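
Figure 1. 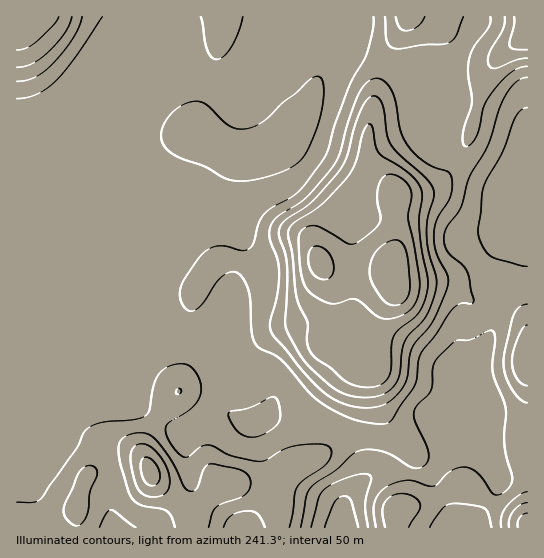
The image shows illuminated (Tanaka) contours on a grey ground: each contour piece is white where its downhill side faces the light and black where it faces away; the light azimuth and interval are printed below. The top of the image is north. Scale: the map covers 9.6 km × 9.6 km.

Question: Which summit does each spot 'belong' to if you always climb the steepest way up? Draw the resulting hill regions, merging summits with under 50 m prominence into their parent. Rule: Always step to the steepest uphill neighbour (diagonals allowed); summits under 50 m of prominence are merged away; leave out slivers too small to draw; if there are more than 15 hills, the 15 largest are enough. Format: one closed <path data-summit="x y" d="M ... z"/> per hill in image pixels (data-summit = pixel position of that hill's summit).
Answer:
<path data-summit="391 267" d="M355 16l-198 1 0 20 6 21-2 12-10 10-24 17-35 36-3 5-4 28 3 41-1 11-29 6-42 1 1 139 12-1 44-18 23-28 17-33-1 13 3 5 27 27 29 12 50 6 0-34 20-56-1-24-3-7-8-7 21-16 35-15 28-24 28 23 10 12-3 16 4 20 0 98-3 3-4 0-24-8-20-1-15 4-12 8-6 7-4 11 11 34-3 12-7 14 12-1 29 4 19 4 18 8 8 6 8 13 5 19-2 13 19-11 21 0 27 4 8-7 11-18 3-18 21-18 9-16 3-50 11-24 6-23 15-20 5-12 3-16-1-29 5-2 0-53-2-1-11 12-5 8-28-12-36-22-13-14-1-34-19-34-39-13-21-11z"/><path data-summit="150 473" d="M111 287l-15 30-23 28-40 16-17 4 0 162 326 1 2-23 20-28-5-26-8-13-18-11-27-7-35-4-14 8-8 0-11-5-7-6-3-6-8-42 1-18-2-2-48-4-29-12-25-23-5-9z"/><path data-summit="319 262" d="M313 164l-28 24-35 15-21 16 8 7 3 7 1 24-21 62 0 46 8 42 6 9 15 8 8 0 8-7 8-18 0-14-8-19-1-9 4-11 6-7 12-8 15-4 20 1 24 8 4 0 3-3 0-98-4-20 3-16-10-12z"/><path data-summit="17 17" d="M157 16l-141 1 1 207 41 0 29-6 1-11-3-41 4-28 3-5 35-36 24-17 10-10 2-12-6-21z"/><path data-summit="527 33" d="M527 16l-48 0 0 6-6 9-23 33-15 8-22 1 19 34 0 30 4 8 23 19 36 20 15 5 5-8 13-12z"/><path data-summit="397 510" d="M463 428l-9 1-3 4-3 18-7 12-10 12-12 1-17-4-21 0-16 8-14 14-7 11-1 22 124 1 24-27 8-20-22-43-7-7z"/><path data-summit="527 359" d="M527 224l-4 1 1 29-4 20-19 28-6 23-11 24-3 50-9 16-15 12 13 4 7 7 18 33 6 6 27 0z"/><path data-summit="409 17" d="M478 16l-121 0-4 33 14 8 38 14 20 2 10-1 15-8 9-10 18-29z"/><path data-summit="527 525" d="M498 475l-1 12-6 14-22 27 59-1 0-49-27-1z"/>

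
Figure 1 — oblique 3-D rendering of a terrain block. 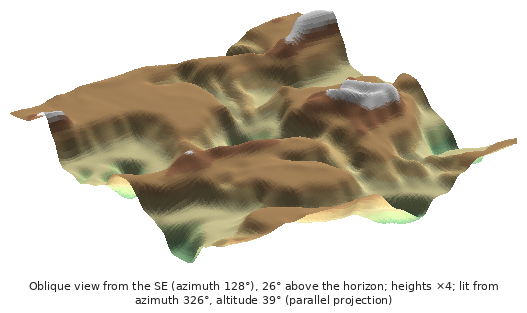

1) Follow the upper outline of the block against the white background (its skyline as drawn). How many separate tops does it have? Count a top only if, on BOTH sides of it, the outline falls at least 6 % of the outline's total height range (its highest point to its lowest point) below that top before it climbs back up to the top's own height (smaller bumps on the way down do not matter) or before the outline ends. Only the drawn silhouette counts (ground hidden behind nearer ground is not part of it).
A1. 2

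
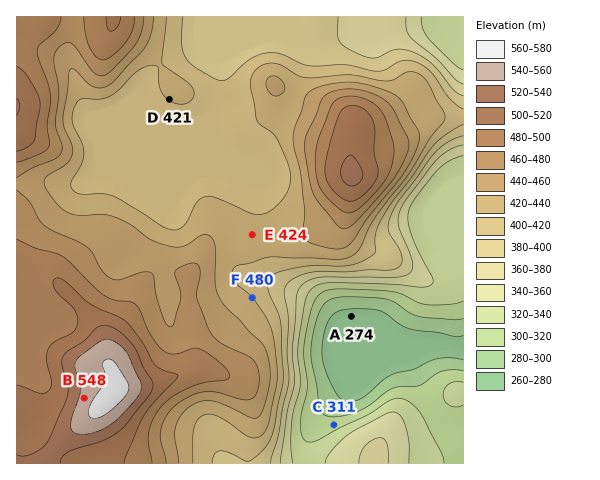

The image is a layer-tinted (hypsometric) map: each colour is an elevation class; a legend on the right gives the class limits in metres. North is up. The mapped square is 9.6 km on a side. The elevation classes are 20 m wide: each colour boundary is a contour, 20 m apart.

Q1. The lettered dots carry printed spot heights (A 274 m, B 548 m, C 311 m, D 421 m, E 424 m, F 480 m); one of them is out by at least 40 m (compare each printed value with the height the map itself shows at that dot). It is F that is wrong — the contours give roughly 420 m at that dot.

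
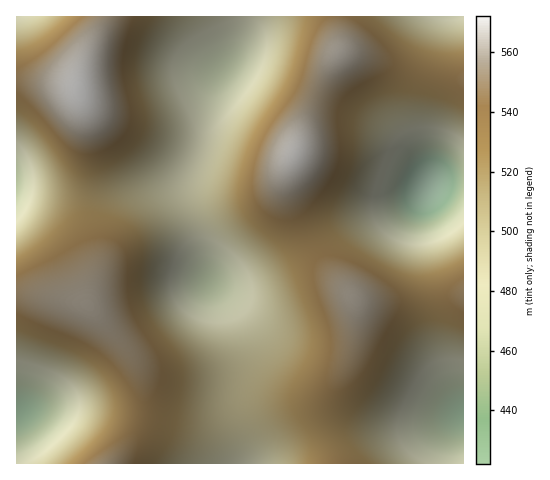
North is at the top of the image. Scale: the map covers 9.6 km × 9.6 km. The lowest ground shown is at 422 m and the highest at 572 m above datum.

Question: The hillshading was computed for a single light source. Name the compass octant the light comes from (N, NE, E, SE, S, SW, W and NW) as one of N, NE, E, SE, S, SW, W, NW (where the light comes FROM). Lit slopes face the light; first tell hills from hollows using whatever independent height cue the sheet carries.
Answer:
NW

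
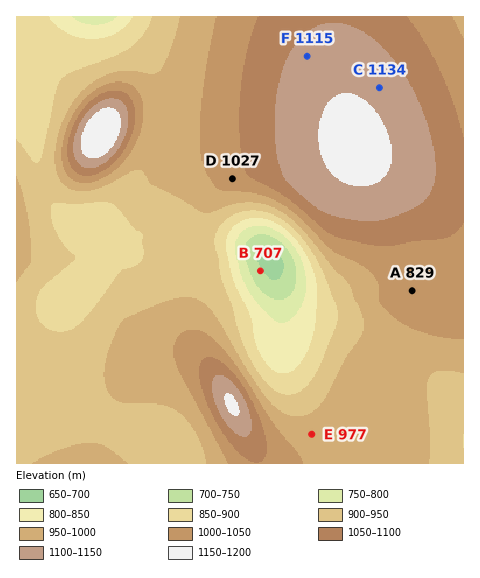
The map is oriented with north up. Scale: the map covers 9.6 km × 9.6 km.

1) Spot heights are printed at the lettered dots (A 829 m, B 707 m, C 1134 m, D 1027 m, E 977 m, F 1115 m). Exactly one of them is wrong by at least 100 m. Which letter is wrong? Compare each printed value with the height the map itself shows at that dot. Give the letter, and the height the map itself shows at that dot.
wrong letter A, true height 1029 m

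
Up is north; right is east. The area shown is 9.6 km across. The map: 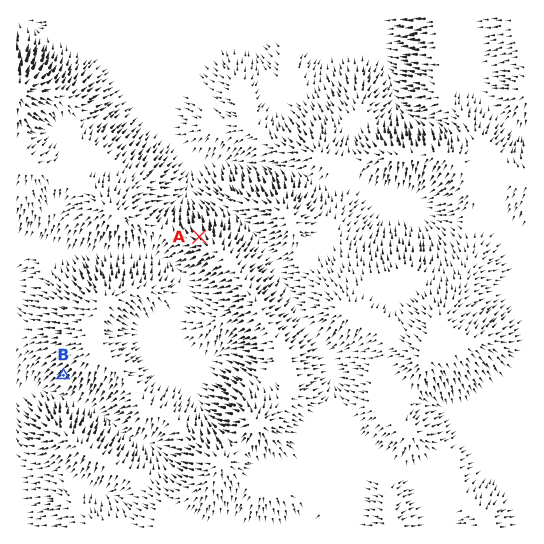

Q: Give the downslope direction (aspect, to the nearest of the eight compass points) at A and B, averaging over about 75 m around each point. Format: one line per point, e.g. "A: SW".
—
A: NW
B: SW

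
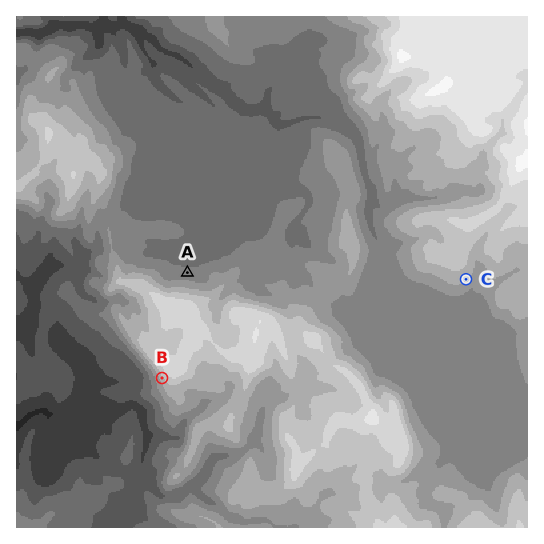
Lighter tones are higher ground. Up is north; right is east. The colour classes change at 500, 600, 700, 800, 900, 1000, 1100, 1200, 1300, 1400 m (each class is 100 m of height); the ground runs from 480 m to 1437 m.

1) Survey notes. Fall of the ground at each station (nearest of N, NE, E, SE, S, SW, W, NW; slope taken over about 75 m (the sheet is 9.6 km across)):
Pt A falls N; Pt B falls SW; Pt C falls SE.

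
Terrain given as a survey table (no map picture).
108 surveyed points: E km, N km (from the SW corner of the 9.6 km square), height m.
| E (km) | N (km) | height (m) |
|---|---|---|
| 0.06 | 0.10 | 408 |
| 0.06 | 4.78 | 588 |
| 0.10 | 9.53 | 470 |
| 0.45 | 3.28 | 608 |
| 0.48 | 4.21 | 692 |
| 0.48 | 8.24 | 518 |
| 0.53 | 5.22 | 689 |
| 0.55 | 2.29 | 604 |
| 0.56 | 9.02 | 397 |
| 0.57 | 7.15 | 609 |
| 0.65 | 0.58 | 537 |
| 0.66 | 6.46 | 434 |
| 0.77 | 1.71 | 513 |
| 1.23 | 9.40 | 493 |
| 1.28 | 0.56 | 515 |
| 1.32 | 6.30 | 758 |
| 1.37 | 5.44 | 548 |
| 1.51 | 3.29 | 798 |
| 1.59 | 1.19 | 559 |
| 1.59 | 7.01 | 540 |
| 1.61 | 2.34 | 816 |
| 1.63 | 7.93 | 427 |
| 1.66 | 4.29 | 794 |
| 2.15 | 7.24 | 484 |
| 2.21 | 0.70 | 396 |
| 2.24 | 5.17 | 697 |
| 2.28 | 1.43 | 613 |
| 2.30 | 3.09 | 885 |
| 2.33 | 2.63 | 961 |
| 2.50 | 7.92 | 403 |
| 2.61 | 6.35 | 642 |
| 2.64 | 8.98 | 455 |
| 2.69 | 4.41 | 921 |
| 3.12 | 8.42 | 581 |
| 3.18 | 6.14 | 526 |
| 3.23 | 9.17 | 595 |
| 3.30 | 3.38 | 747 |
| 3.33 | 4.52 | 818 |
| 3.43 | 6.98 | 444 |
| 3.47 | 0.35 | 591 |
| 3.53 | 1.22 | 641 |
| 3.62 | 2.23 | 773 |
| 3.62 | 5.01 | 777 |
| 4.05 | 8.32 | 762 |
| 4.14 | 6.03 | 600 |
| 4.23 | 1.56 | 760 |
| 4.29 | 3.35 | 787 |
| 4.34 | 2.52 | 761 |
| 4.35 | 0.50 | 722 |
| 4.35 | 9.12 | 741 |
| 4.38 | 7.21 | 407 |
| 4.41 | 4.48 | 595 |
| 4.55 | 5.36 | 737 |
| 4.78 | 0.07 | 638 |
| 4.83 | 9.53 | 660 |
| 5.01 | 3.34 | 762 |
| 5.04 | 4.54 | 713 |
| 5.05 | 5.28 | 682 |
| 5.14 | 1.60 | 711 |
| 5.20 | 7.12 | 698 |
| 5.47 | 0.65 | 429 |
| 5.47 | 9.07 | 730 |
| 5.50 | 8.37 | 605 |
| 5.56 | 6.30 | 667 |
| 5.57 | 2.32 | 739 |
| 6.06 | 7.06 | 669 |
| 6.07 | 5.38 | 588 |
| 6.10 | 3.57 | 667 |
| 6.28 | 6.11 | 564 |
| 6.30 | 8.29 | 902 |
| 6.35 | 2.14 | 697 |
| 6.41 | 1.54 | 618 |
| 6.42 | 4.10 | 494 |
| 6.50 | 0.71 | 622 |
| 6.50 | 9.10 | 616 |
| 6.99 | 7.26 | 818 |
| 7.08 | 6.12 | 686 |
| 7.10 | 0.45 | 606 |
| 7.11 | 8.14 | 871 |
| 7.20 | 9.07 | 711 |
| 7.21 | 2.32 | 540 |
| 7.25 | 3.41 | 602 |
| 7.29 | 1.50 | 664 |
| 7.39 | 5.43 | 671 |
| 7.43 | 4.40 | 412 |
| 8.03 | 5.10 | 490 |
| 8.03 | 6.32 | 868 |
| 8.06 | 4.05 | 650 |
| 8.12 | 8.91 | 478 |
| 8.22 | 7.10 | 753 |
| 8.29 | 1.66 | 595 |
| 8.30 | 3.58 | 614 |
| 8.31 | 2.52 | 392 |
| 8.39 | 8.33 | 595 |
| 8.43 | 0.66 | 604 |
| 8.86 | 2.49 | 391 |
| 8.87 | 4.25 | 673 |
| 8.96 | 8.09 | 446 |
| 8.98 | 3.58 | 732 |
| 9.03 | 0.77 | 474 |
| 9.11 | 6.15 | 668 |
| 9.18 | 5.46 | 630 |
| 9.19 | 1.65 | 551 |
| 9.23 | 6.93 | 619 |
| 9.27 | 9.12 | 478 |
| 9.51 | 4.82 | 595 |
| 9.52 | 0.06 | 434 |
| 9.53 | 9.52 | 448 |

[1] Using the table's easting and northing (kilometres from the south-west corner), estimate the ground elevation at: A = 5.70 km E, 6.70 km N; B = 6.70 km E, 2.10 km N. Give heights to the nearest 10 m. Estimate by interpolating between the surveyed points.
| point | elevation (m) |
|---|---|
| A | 710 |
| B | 600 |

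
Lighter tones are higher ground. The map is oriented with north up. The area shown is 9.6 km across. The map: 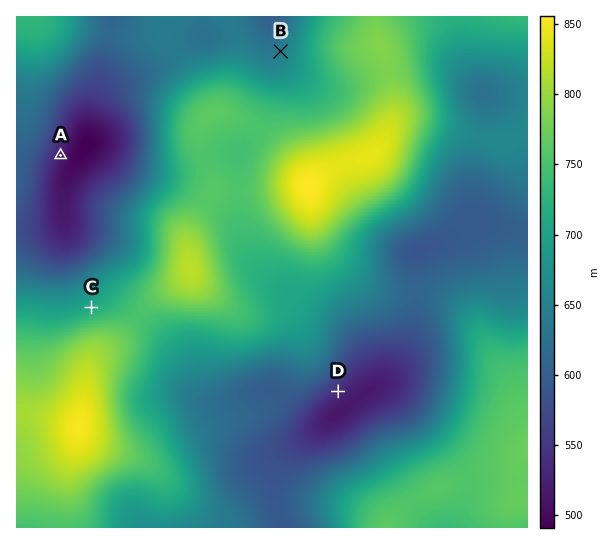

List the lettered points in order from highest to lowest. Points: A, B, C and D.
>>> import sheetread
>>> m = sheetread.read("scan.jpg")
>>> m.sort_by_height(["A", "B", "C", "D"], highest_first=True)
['C', 'B', 'D', 'A']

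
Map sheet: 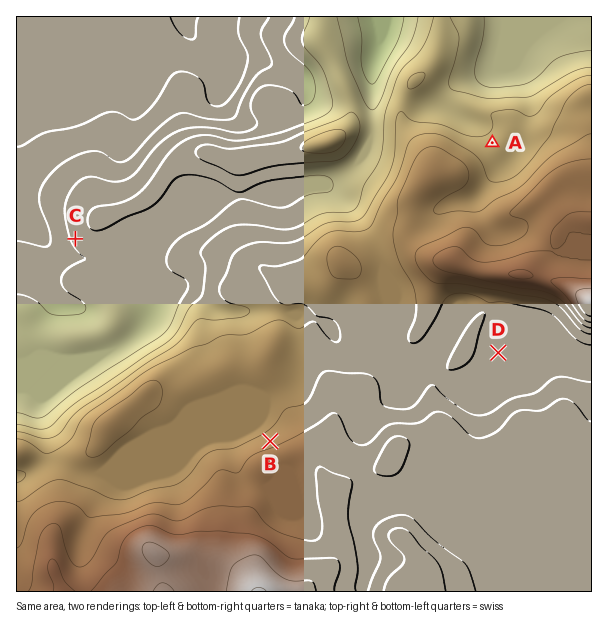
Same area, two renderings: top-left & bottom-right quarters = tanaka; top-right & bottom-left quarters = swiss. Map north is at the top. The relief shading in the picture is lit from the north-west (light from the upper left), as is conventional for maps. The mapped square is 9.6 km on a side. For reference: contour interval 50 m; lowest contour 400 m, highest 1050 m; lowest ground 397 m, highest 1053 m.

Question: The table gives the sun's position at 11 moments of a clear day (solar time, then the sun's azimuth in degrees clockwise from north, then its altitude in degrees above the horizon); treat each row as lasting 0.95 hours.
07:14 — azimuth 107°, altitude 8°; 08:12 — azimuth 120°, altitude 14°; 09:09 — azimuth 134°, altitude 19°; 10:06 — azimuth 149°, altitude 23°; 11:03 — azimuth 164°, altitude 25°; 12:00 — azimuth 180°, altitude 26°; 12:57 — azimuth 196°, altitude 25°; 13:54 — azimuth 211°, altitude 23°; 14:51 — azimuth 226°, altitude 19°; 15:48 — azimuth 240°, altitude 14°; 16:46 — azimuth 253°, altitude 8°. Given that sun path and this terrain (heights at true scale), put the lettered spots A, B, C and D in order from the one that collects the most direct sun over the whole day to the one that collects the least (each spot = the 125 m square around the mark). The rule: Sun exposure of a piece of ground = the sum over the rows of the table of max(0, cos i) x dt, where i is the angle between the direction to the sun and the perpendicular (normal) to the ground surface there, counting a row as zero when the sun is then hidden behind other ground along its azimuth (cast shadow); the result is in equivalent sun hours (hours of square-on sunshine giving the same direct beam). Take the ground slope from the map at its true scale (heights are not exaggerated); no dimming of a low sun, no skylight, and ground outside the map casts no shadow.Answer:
C > D > A > B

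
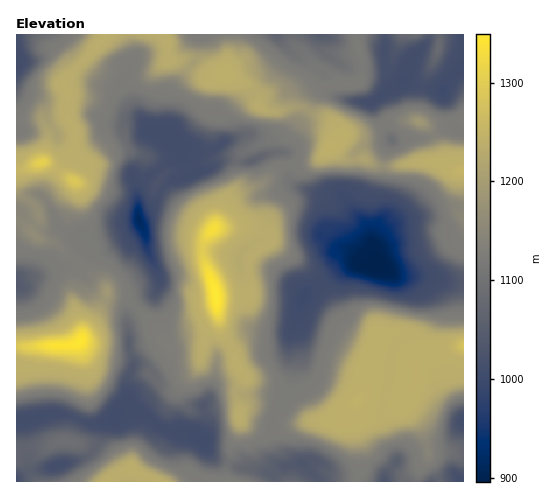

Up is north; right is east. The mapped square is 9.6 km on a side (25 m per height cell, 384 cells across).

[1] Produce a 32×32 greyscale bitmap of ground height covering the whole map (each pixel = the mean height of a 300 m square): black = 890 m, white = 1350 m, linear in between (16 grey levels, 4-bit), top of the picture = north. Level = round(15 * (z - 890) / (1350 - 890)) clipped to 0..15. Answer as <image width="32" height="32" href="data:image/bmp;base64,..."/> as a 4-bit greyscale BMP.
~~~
<image width="32" height="32" href="data:image/bmp;base64,Qk12AgAAAAAAAHYAAAAoAAAAIAAAACAAAAABAAQAAAAAAAACAAATCwAAEwsAABAAAAAAAAAAAAAAABEREQAiIiIAMzMzAERERABVVVUAZmZmAHd3dwCIiIgAmZmZAKqqqgC7u7sAzMzMAN3d3QDu7u4A////AFVWebu7qId3dlVVZ4dWd2RlVFeauHd1Z2ZVVWeIZnh2ZmZmeIZVRFd3d3eJqYeIdlVmZVVVRERZmIiau7upmXVERERERERVariIq7u7u7qFZVV3VERWZXq5iIq7u7u7l5iJqXRFd3eKuYiIq7u7u7q7u7uWVniZm7qHeIu7u7u7vMzMp1Z4q5u4dmeKu7u7u97u7bdniKu7qHVXibu7u7zM3e23aIiru5hkRoiru7u7iavMp3iIrNuoZEV4m7qpiHiKuph3eL3sunREZ4iHZmdXiZmYdVi9/Lp0RERUQ0RVVniImHVIvuu6dUQzIRE0RXeIiIdkWL7LuodkMQABNFaIiIh1Q2nNy7uoYyEAEkV4iYiIZDJqzty7uFMiERJGeJmIiGQiar3su7hTMyEjRniJiZhkI1i8y7qoZEMzM0aImJu6hjRWiruph2REREVnibq8y5ZERFaJmYd2VVZ3iKvNzLumREREV3eIiZmZmru8vMu7l2VERFZ2d4u7qYmru4q7uYdUREVVZ3iKu6l3iJiJq7h2VERXd3iImruoiJmIiauoh1VmeIiruqqoZXeHZ3iruYd3iImau6mYdlRFVUVoq7mIiIiru7qZiIh2RERER5u6iIm6q7u6iHd3dkRFREaJu6iJu6q7qYd3d3ZERVRWeJu6qrqIiYdnZmd2RVVk"/>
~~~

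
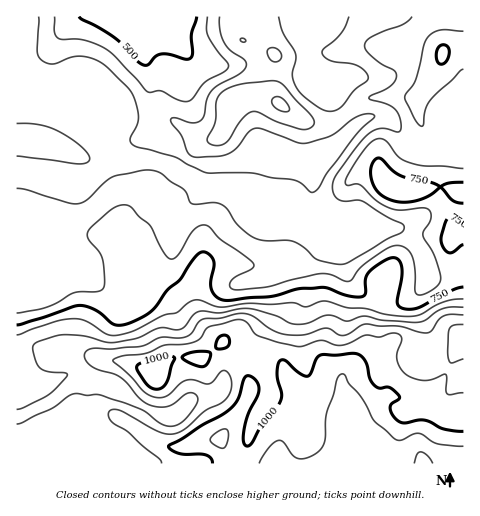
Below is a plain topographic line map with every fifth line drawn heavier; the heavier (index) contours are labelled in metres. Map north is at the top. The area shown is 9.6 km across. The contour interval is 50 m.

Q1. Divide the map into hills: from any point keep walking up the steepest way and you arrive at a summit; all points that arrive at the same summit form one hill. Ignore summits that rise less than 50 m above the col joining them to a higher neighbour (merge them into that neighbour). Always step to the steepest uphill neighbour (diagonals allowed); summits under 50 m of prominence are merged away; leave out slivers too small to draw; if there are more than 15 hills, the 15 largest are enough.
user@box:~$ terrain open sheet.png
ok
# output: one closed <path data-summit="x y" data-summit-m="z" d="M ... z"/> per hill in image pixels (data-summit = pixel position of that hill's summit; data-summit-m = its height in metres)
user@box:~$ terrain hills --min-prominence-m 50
<path data-summit="423 463" data-summit-m="1109" d="M148 16l-132 1 0 446 447 1 1-194-20 7-14-1-3-3 0-7-5-14-19-21-5-3-26 0-24-10-21 0-6-2-11-13 2-20-11-8-24-11-7-2-74 1-8-3-35-34-4-24 1-27-7-21 0-11 6-14z"/><path data-summit="280 104" data-summit-m="710" d="M301 16l-151 0-1 13-6 14 0 11 7 21-1 27 4 24 2 4 33 30 8 3 92-2 41-17 12-7 11-10 0-2-15-20-15-35-17-13-5-28z"/><path data-summit="442 54" data-summit-m="758" d="M463 16l-161 0-2 4 0 9 6 31 16 10 15 35 16 22 18-11 14 0 11 10 13 17 10 6 44 0z"/><path data-summit="392 187" data-summit-m="798" d="M385 116l-17 2-14 8-20 16-46 19-57 0 39 1 31 13 11 8-2 20 11 13 6 2 21 0 24 10 26 0 5 3 19 21 5 14 0 7 3 3 14 1 9-2 11-6 0-119-45-1-10-6-13-17z"/>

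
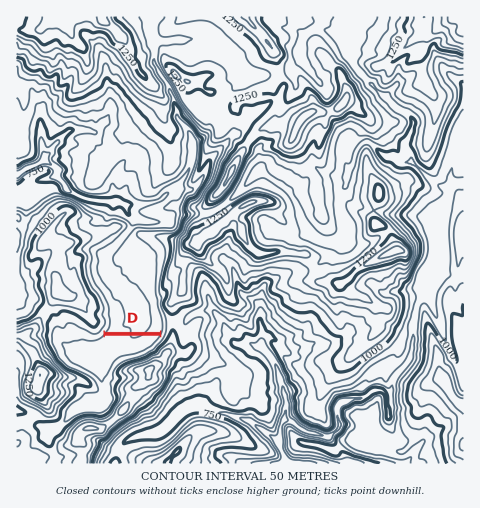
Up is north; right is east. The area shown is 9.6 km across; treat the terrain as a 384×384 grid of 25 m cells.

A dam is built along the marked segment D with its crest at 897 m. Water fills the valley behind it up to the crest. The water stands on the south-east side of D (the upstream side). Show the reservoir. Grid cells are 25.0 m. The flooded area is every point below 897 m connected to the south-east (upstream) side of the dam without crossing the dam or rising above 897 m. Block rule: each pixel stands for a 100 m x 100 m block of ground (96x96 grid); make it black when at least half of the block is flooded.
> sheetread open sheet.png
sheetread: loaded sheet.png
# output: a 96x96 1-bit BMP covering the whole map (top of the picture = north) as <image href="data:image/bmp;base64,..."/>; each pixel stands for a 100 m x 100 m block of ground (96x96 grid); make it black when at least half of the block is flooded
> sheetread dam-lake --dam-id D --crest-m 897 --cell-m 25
<image width="96" height="96" href="data:image/bmp;base64,Qk2+BAAAAAAAAD4AAAAoAAAAYAAAAGAAAAABAAEAAAAAAIAEAAATCwAAEwsAAAIAAAAAAAAA////AAAAAAAAAAAAAAAAAAAAAAAAAAAAAAAAAAAAAAAAAAAAAAAAAAAAAAAAAAAAAAAAAAAAAAAAAAAAAAAAAAAAAAAAAAAAAAAAAAAAAAAAAAAAAAAAAAAAAAAAAAAAAAAAAAAAAAAAAAAAAAAAAAAAAAAAAAAAAAAAAAAAAAAAAAAAAAAAAAAAAAAAAAAAAAAAAAAAAAAAAAAAAAAAAAAAAAAAAAAAAAAAAAAAAAAAAAAAAAAAAAAAAAAAAAAAAAAAAAAAAAAAAAAAAAAAAAAAAAAAAAAAAAAAAAAAAAAAACAAAAAAAAAAAAAAAPAAAAAAAAAAAAAAAfAAAAAAAAAAAAAAB/gAAAAAAAAAAAAAH/gAAAAAAAAAAAAAH/+AAAAAAAAAAAAAH//wAAAAAAAAAAAAP//4AAAAAAAAAAAAAH/8AAAAAAAAAAAAAB/8AAAAAAAAAAAAAAAAAAAAAAAAAAAAAAAAAAAAAAAAAAAAAAAAAAAAAAAAAAAAAAAAAAAAAAAAAAAAAAAAAAAAAAAAAAAAAAAAAAAAAAAAAAAAAAAAAAAAAAAAAAAAAAAAAAAAAAAAAAAAAAAAAAAAAAAAAAAAAAAAAAAAAAAAAAAAAAAAAAAAAAAAAAAAAAAAAAAAAAAAAAAAAAAAAAAAAAAAAAAAAAAAAAAAAAAAAAAAAAAAAAAAAAAAAAAAAAAAAAAAAAAAAAAAAAAAAAAAAAAAAAAAAAAAAAAAAAAAAAAAAAAAAAAAAAAAAAAAAAAAAAAAAAAAAAAAAAAAAAAAAAAAAAAAAAAAAAAAAAAAAAAAAAAAAAAAAAAAAAAAAAAAAAAAAAAAAAAAAAAAAAAAAAAAAAAAAAAAAAAAAAAAAAAAAAAAAAAAAAAAAAAAAAAAAAAAAAAAAAAAAAAAAAAAAAAAAAAAAAAAAAAAAAAAAAAAAAAAAAAAAAAAAAAAAAAAAAAAAAAAAAAAAAAAAAAAAAAAAAAAAAAAAAAAAAAAAAAAAAAAAAAAAAAAAAAAAAAAAAAAAAAAAAAAAAAAAAAAAAAAAAAAAAAAAAAAAAAAAAAAAAAAAAAAAAAAAAAAAAAAAAAAAAAAAAAAAAAAAAAAAAAAAAAAAAAAAAAAAAAAAAAAAAAAAAAAAAAAAAAAAAAAAAAAAAAAAAAAAAAAAAAAAAAAAAAAAAAAAAAAAAAAAAAAAAAAAAAAAAAAAAAAAAAAAAAAAAAAAAAAAAAAAAAAAAAAAAAAAAAAAAAAAAAAAAAAAAAAAAAAAAAAAAAAAAAAAAAAAAAAAAAAAAAAAAAAAAAAAAAAAAAAAAAAAAAAAAAAAAAAAAAAAAAAAAAAAAAAAAAAAAAAAAAAAAAAAAAAAAAAAAAAAAAAAAAAAAAAAAAAAAAAAAAAAAAAAAAAAAAAAAAAAAAAAAAAAAAAAAAAAAAAAAAAAAAAAAAAAAAAAAAAAAAAAAAAAAAAAAAAAAAAAAAAAAAAAAAAAAAAAAAAAAAAAAAAAAAAAAAAAAAAAAAAAAAAAAAAAAAAAAAAAAAAAAAAAAAAAAA="/>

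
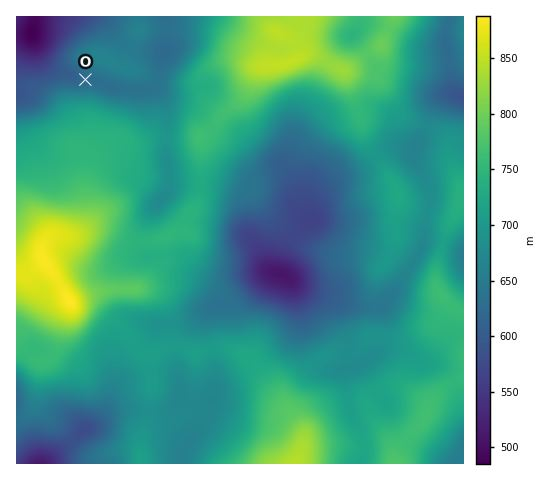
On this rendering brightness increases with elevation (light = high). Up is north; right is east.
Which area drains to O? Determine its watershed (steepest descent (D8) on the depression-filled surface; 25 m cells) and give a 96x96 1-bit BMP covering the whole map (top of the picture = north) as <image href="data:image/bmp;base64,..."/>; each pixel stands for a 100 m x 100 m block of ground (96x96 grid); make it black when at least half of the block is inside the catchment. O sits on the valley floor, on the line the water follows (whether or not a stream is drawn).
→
<image width="96" height="96" href="data:image/bmp;base64,Qk2+BAAAAAAAAD4AAAAoAAAAYAAAAGAAAAABAAEAAAAAAIAEAAATCwAAEwsAAAIAAAAAAAAA////AAAAAAAAAAAAAAAAAAAAAAAAAAAAAAAAAAAAAAAAAAAAAAAAAAAAAAAAAAAAAAAAAAAAAAAAAAAAAAAAAAAAAAAAAAAAAAAAAAAAAAAAAAAAAAAAAAAAAAAAAAAAAAAAAAAAAAAAAAAAAAAAAAAAAAAAAAAAAAAAAAAAAAAAAAAAAAAAAAAAAAAAAAAAAAAAAAAAAAAAAAAAAAAAAAAAAAAAAAAAAAAAAAAAAAAAAAAAAAAAAAAAAAAAAAAAAAAAAAAAAAAAAAAAAAAAAAAAAAAAAAAAAAAAAAAAAAAAAAAAAAAAAAAAAAAAAAAAAAAAAAAAAAAAAAAAAAAAAAAAAAAAAAAAAAAAAAAAAAAAAAAAAAAAAAAAAAAAAAAAAAAAAAAAAAAAAAAAAAAAAAAAAAAAAAAAAAAAAAAAAAAAAAAAAAAAAAAAAAAAAAAAAAAAAAAAAAAAAAAAAAAAAAAAAAAAAAAAAAAAAAAAAAAAAAAAAAAAAAAAAAAAAAAAAAAAAAAAAAAAAAAAAAAAAAAAAAAAAAAAAAAAAAAAAAAAAAAAAAAAAAAAAAAAAAAAAAAAAAAAAAAAAAAAAAAAAAAAAAAAAAAAAAAAAAAAAAAAAAAAAAAAAAAAAAAAAAAAAAAAAAAAAAAAAAAAAAAAAAAAAAAAAAAAAAAAAAAAAAAAAAAAAAAAAAAAAAAAAAAAAAAAAAAAAAAAAAAAAAAAAAAAAAAAAAAAAAAAAAAAAAAAAAAAAAAAAAAAAAAAAADAAAAAAAAAAAAAAAP/AAAAAAAAAAAAD///8AAAAAAAAAAAB///8AAAAAAAAAAAA///8AAAAAAAAAAAA///8AAAAAAAAAAAA///+AAAAAAAAAAAA////AAAAAAAAAAAA////gAAAAAAAAAAA////gAAAAAAAAAAA////gAAAAAAAAAAA////gAAAAAAAAAAA////wAAAAAAAAAAA////wAAAAAAAAAAA////wAAAAAAAAAAA////wAAAAAAAAAAA////wAAAAAAAAAAA////wAAAAAAAAAAA////wAAAAAAAAAAA////wAAAAAAAAAAA////wAAAAAAAAAAAf///wAAAAAAAAAAAf///wAAAAAAAAAAAf///wAAAAAAAAAAAf///8AAAAAAAAAAAf///+AAAAAAAAAAAf///+AAAAAAAAAAAf////AAAAAAAAAAAf////gAAAAAAAAAAf////wAAAAAAAAAAf////4AAAAAAAAAAf////8AAAAAAAAAAf////+AAAAAAAAAAf/////AAAAAAAAAAf/////AAAAAAAAAAf/////gAAAAAAAAAH/wAP/gAAAAAAAAAD+AAH/wAAAAAAAAABgAAD/wAAAAAAAAAAAAAAAAAAAAAAAAAAAAAAAAAAAAAAAAAAAAAAAAAAAAAAAAAAAAAAAAAAAAAAAAAAAAAAAAAAAAAAAAAAAAAAAAAAAAAAAAAAAAAAAAAAAAAAAAAAAAAAAAAAAAAAAAAAAAAAAAAAAAAAAAAAAAAAAAAAAAAAA="/>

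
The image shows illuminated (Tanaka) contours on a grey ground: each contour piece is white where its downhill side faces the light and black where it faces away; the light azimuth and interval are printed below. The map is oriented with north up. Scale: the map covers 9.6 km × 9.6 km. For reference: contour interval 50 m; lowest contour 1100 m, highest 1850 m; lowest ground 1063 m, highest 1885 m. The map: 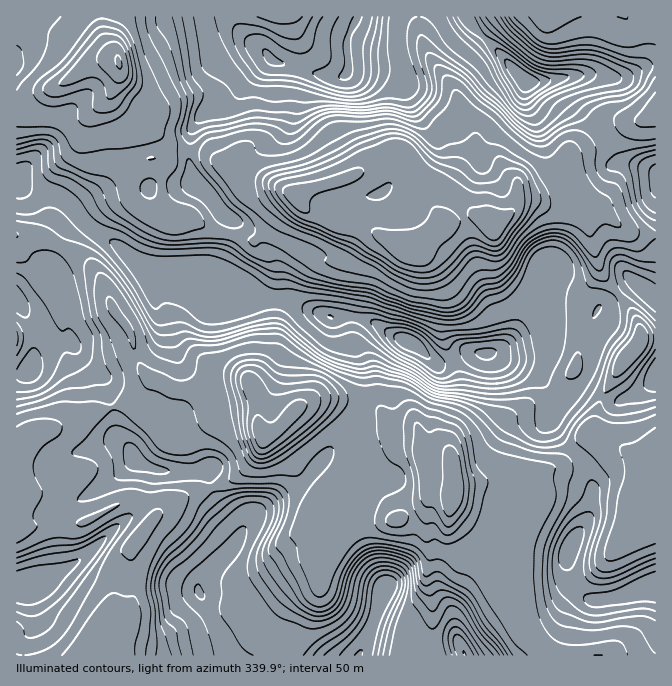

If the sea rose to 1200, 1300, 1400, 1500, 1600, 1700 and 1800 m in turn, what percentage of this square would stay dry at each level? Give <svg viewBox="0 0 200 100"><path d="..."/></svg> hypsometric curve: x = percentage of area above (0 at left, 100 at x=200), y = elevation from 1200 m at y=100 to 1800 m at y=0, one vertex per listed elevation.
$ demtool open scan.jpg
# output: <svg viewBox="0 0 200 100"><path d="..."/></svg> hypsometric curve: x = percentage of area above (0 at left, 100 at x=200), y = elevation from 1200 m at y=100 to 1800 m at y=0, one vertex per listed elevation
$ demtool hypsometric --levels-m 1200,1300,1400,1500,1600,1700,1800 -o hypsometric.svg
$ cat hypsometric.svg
<svg viewBox="0 0 200 100"><path d="M192 100l-10-17-38-16-31-17-49-17-42-16-10-17"/></svg>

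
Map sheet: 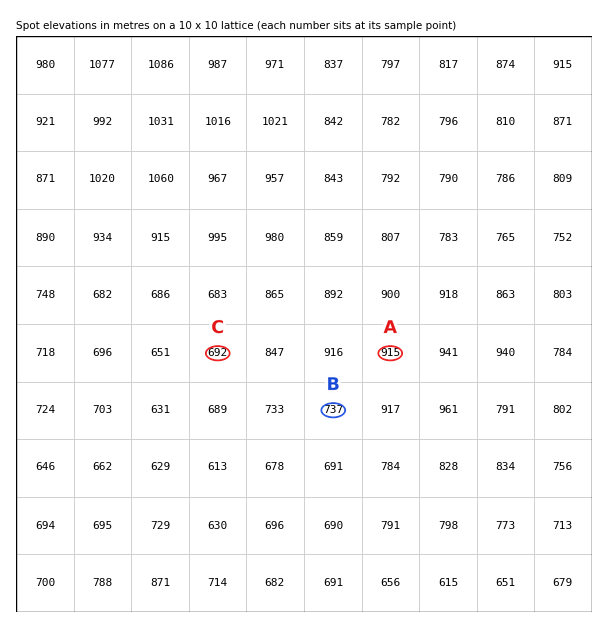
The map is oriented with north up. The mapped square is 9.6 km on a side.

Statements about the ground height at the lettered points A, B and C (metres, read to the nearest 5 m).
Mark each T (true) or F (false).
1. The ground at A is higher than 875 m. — T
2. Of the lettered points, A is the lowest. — F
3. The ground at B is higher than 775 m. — F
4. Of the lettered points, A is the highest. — T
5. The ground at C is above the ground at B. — F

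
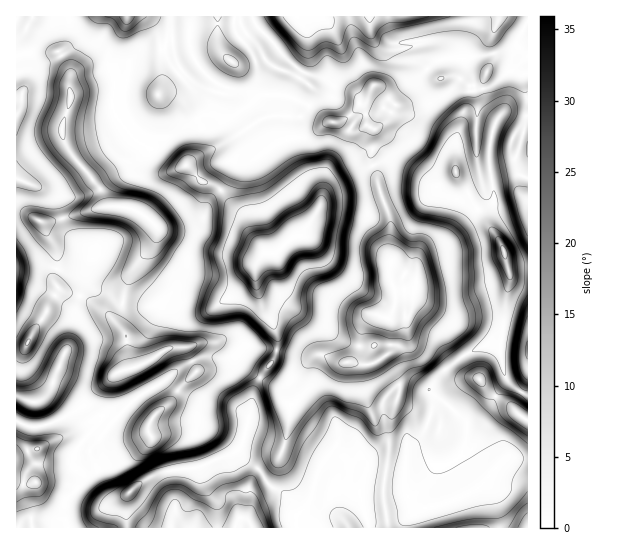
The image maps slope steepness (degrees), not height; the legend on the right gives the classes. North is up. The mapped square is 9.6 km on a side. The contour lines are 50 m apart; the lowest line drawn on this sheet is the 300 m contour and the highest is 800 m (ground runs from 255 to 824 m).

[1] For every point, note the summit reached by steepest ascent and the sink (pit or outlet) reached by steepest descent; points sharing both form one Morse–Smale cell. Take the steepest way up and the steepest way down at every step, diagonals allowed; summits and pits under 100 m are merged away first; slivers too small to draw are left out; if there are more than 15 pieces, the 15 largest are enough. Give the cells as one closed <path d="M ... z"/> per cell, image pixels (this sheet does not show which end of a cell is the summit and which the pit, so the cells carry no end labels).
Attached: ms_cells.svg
<path d="M527 57l-40 31-13 3-23 0-34 21-11 0-11-7-10 17-13 11-1 28 5 10 4 22 11 28-2 56 7 17-1 12-7 12 4 8-1 24-4 5-16 9-32-1-16-8-6 0-26 26 0 30-7 36-6 12-13 5-6 6 14 18 8 3 7 7 9 16 0 14 108 0 2-9 11-10 33-8 26-14-17-29 7-17 0-19-30-25-8-8 13-17 23-17 21-10 14 0 9-60-1-16 20-2z"/><path d="M527 24l-10 17 0 5-7 5-43 8-24 0-8 2-28 26-13 17-15-16-5-3-7 16-6 3-11 12-13 7-11-3-17-15-28-10-19 0-16 13-20 11-20-4-9 4 4 7 0 20-5 11-9 9 15 15 13 4 29 30 5 16 16 22-9 10-1 14 6 29 10 13 6 16 0 14-4 12-12 18 12 6 10 2 34-32 6 0 16 8 32 1 18-11 3-27-4-8 8-17-1-12-6-12 2-56-11-28-4-22-5-10 1-28 13-11 10-17 11 7 11 0 34-21 23 0 19-6 35-28z"/><path d="M69 16l-36 0-6 13-11 6 0 176 13 4 15 10 12 24 1 20 18 0 16-9-2 21 3 5 26 15 28 6 20-7 27 1 16 6 10-3 18-11 16-14 3-16 9-10-16-22-5-16-29-30-13-4-15-15 9-9 5-11-1-23-3-3-30 17-14 0-11-4-11-12-7-18-1-12-10-3-16 0-26 7-2-5 0-20-10-19 8-5 4-8z"/><path d="M527 16l-273 0-1 5 4 5-15 11-3 0-4-7-1-14-43 0-2 30 7 16 7 9 16 14 27 7 7 4 34 0 24 11 15 13 11 3 13-7 11-12 6-3 7-16 5 3 15 16 13-17 31-27 29-1 46-10 4-3 0-5 11-18z"/><path d="M89 267l-9 28 26 17 21 25 4 30-19 10-9 21 0 19 7 6 25-24 28-18 4 0 11 10 19-20 18-3 16-5 8 1 22 13 14-19 2-9 0-14-6-16-10-13-6-29-18 16-23 14-35-7-13 0-20 7-28-6-9-6-14-6-6-8z"/><path d="M179 391l-3 2-4 8-21 20-3 6 3 12-9 9-49 24-13 1 1 6-2 7-14 13-1 4 0 16 5 9 57 0 1-31 10-12 26-13 42-7 29-12 7-7 8-28-3-5-17-10-8-3-26 0z"/><path d="M146 16l-76 0 1 22-4 8-8 5 10 19 0 20 2 5 26-7 16 0 10 3 2 18 8 16 14 11 20 1 30-18-10-14-10-9-18-2 2-8 0-39-4-17z"/><path d="M499 345l-13 0-21 10-23 17-13 17 8 8 30 25 0 19-7 17 18 30 27-29 23-1 0-63-11-6-10-10-4-10z"/><path d="M238 449l-9 7-15 4-9 5-42 7-26 13-10 12 0 30 108 1 6-9 6 1 2-10-1-21 9-20-7-5z"/><path d="M81 296l-5 10 0 13-5 22-10 18-8 24-5 11-12 8 3 3 2 14 4 6 9-2 27-15 14-17 19-16 17-8-4-30-4-7-17-18z"/><path d="M514 457l-9 2-28 30-26 12-33 8-11 10-2 8 122 1 1-69z"/><path d="M190 16l-43 1 10 13 4 17 0 39-2 8 18 2 10 9 10 14 9-4 19 4 5-2 16-9 13-11-40-12-16-14-7-9-7-16z"/><path d="M101 416l-32 19-53 22 0 25 15 3-6 5 0 7 6 14 2 17 35-1-4-8 0-16 1-4 11-9 5-11 0-5-9-8 1-11 10-14 17-19 3-4z"/><path d="M59 289l-10 14-5 14-11 14-5 12-5 5-7 2 1 47 12 4 10 0 4-2 10-16 8-24 8-14 7-26 0-13 4-9z"/><path d="M167 381l-4 0-22 14-30 28-8-6-27 33-4 12 1 7 10 4 6 0 29-12 24-13 9-9-3-8 3-10 21-20 5-10z"/>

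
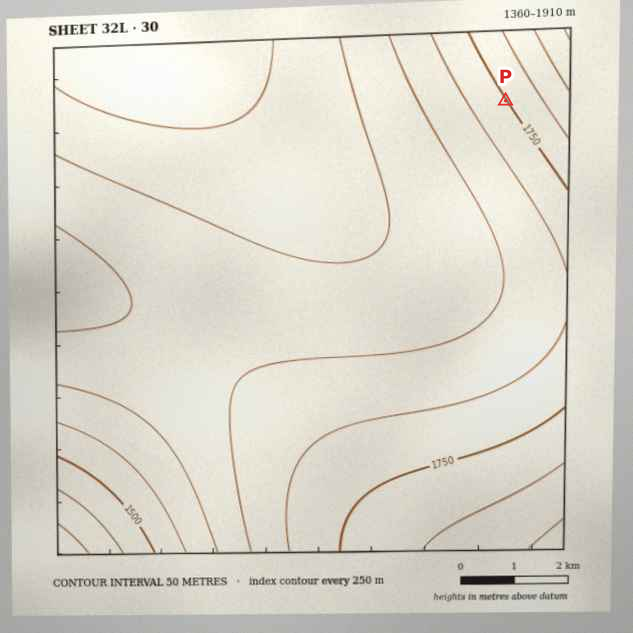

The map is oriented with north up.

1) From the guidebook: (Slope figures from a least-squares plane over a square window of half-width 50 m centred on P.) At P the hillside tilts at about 5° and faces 237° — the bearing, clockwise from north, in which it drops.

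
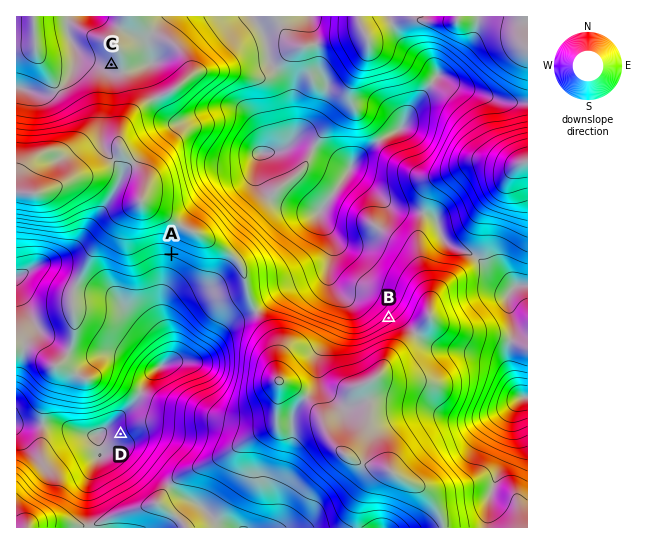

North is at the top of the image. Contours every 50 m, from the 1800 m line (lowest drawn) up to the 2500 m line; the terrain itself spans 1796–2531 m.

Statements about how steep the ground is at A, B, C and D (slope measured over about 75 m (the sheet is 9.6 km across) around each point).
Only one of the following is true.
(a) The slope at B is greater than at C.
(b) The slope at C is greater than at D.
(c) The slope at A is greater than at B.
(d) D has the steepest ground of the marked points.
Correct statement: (a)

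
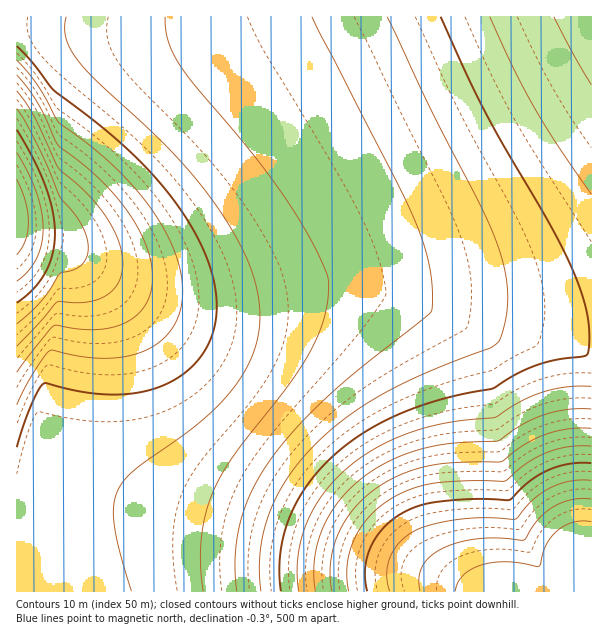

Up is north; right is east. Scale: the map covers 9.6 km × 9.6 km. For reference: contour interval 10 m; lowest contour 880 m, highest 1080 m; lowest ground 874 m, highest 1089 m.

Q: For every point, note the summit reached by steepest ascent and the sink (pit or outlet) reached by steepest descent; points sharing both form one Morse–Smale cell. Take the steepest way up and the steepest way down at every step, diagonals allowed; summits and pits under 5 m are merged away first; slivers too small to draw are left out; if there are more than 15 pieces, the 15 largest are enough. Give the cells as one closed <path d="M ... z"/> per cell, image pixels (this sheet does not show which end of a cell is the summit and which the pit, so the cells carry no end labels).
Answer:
<path d="M17 235l0 357 575-1-1-251-33-4-81-20-39-4-55-18-36-8-35 0-88 15-50-1-21-5-28-11-33-18-27-19-23-3z"/><path d="M591 16l-574 0-1 218 14 7 35 6 27 19 33 18 28 11 21 5 50 1 88-15 35 0 36 8 55 18 39 4 81 20 33 4z"/>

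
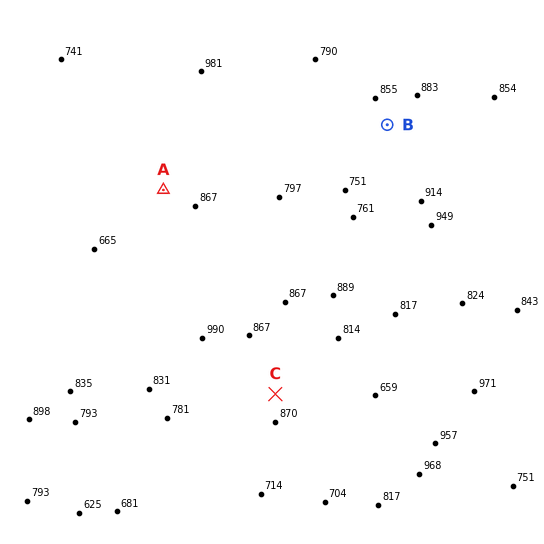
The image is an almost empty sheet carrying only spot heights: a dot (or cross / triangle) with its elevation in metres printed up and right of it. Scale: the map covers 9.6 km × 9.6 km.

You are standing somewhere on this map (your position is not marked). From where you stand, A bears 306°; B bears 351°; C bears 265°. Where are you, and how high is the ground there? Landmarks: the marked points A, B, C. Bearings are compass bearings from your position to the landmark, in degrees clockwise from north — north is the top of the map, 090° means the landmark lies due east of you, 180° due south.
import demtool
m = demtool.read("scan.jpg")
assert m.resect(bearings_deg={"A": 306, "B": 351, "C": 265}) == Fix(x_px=428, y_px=381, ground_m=840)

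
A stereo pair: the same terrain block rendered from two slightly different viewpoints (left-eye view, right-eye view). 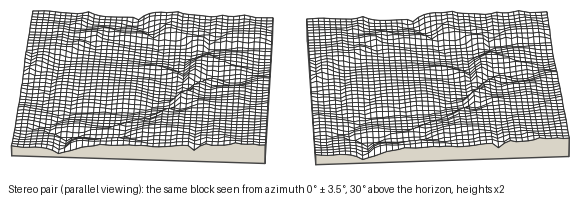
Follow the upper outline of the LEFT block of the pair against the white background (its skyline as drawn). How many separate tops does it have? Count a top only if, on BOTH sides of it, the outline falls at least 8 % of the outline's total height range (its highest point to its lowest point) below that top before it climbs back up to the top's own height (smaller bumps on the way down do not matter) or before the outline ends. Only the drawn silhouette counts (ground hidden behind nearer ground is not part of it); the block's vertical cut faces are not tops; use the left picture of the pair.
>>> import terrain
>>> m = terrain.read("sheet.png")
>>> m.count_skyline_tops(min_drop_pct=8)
2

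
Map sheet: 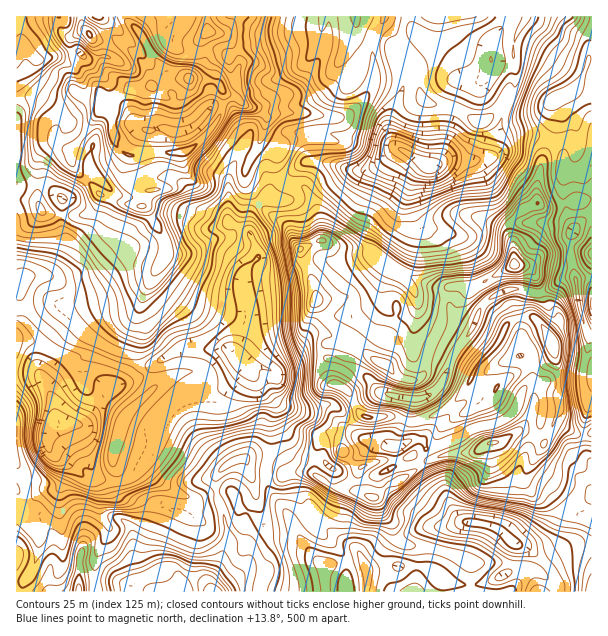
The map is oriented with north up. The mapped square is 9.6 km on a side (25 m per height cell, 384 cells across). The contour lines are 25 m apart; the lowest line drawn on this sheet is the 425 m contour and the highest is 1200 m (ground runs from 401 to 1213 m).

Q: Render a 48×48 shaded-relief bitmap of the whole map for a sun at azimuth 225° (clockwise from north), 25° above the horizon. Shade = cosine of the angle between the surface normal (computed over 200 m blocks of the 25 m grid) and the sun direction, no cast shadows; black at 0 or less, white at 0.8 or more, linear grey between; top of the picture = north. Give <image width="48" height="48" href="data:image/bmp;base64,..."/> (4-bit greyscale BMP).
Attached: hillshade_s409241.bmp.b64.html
<image width="48" height="48" href="data:image/bmp;base64,Qk32BAAAAAAAAHYAAAAoAAAAMAAAADAAAAABAAQAAAAAAIAEAAATCwAAEwsAABAAAAAAAAAAAAAAABEREQAiIiIAMzMzAERERABVVVUAZmZmAHd3dwCIiIgAmZmZAKqqqgC7u7sAzMzMAN3d3QDu7u4A////AJiHhnqXeIiYMTZmZVeXaJh2Z5mHZWmby4iIh3mHeId1I1Z2RFeXWJh3eamGd4iKumd4mGd3ZlMjRWZkRGmnaqmpmph2VWeaqUVol1aIZDI1Z2ZURpuXm7uoh2UyNXqqmTZ4llaXVEVniGZVWKmJvMp1RDMzaby7qliHhleWVVZoqGZ2aZir3chVZlV4ve3LunhmdUZUVmeJp2h1iZrN/qZnh4vd7/25mIdWYyNFZneapol3qq3v7HZ3eL7/7tqIh3ZUMjZmZnmrmKp5u+/bp2d3iu/9y6h3d3URJXmHZ4mqmal6rNp5h3h3nO/bmYh2eEACaJuXiIiJmZd4ipeshmZ5q+7bmJh2eAAHh5qHiImYd3VneZrIRWeHm7u5iJl2iQBId5qXeJmHZVRWeauWZ4mZmYh2Z4h3mQFYiLuXeIh1RERFeYmHm7uqqph2Znd3ZQFYm8uXeIh1VVVEaJqKyXZmiamZh3iGIAFZvLmIiIh3dmVGi9y8ciI1Z5mZh4iEAQJquoiIiIiIdlVnre7ZMmq6mJmId4iDAzSbuYiamHiIdVZ3veyESN64eJqHZ4mTFVerqZq6l3d3VGiK79lWnMhWeJmHZoqkJHmqqqu6mHd2RYmt/9qJumRXd5iId4uzEniaq7u8qHiHaKq9/9qZhlZ4h4iIh5yRAGiqqqvMqImZiZmt/8qYZnZ3iHiJiLtAAImqmru6mImYeIis7cqHdmZniHiJiJYgA5qpmqqqqIh3Znis3cl3dmdnmYiYZkEwCJmYmqq7qYd2Znms7rdnZnZIqpmIdUUwSpmImru7uXd2Znms7qZmVVRpmHZ4mrgxeqmau8y7qXdmVomt/oZlRFZlUzNXvKUzjLu8zMuqmYZVVoiu/od2RWMjMzRXqUMkrczLvMqZmXQzV3jP+mh0RCAkVWZ6tjMTm7u6vLqaqlE0VmnuxVUgEQJWeImrtTIUiLuqu6qryTJWZoztdEIAEjVniau6hVVVmbuHmrvMtkZ3ebzJVmQRNERWiZh3eIhWmahWm8u7lniZibuHiHQjRDNFVlREeIY2iJh63amqiImXWLmJmGMzMyIzNEM1iHU2d6qt6ou5h4l0WaiJhkQzMzMzNWVXiYZGd7vNt5y5mapleJiJdWZndURFiZiImZhXiMzLh5y4iJhmZ4iYd4mqdDWLu7uqu7homMypd6yVVmZ3ZomXZ5mYU0ndzMzLvLmJiMuXict1eIiHdXqoeZmXU2zcvMy5rMuph8qIm8pnqqqYd5uYiYd2RIzLq7p3m8ypiLmJu6h6u7qImqdWdlRFVomqmHVXmruYiJiauYeKqZmYmFNGZDNFZ3eYZVV4iamHiIeJd3d3iIl2ZERWQjVnd2aIVneIiZl3iHeId3domHU0RFVkNFZniFaHZ4iIiamIiXiaqaialiNWVmUzRWd3h1eGaIh4mamZmprNzcmqg0eIiGQzRXd3l2h2iIh4mamJmavMvGaaY3iZdlVEVndnmIdoqZiJiYiJmavKmCapRoiIVWZUVnd4mJd6upmYiHiZig=="/>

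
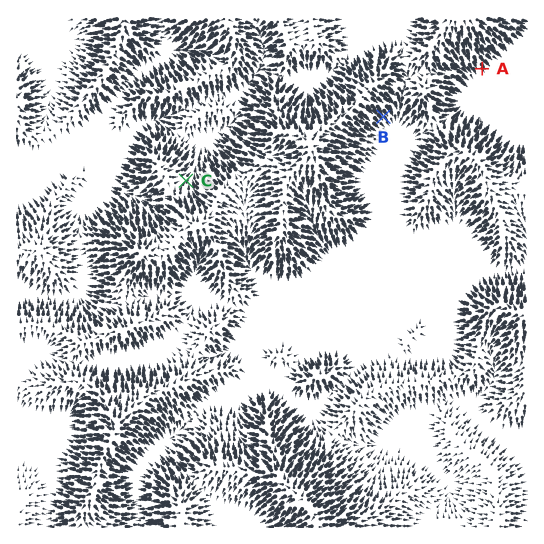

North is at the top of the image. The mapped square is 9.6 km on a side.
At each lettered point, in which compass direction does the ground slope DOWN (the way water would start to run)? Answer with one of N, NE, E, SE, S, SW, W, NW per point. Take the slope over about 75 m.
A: SE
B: SE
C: NE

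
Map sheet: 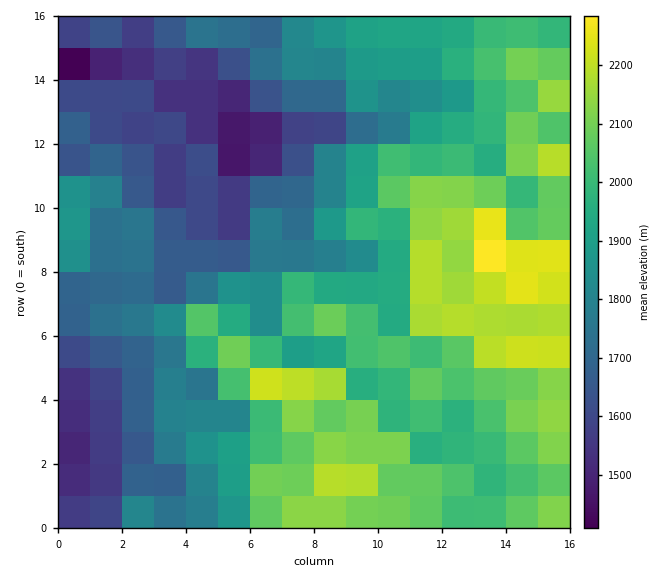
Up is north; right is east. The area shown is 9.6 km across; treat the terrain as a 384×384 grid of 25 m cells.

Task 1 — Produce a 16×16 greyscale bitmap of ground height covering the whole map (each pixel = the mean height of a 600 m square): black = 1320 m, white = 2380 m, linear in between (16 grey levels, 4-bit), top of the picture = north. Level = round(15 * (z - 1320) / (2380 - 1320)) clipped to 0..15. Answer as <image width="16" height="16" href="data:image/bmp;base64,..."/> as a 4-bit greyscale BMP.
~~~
<image width="16" height="16" href="data:image/bmp;base64,Qk32AAAAAAAAAHYAAAAoAAAAEAAAABAAAAABAAQAAAAAAIAAAAATCwAAEwsAABAAAAAAAAAAAAAAABEREQAiIiIAMzMzAERERABVVVUAZmZmAHd3dwCIiIgAmZmZAKqqqgC7u7sAzMzMAN3d3QDu7u4A////ADR2eLvLu6q7M1V4u8y7qaszVoiru7mauzRXd6u7mpq8NFdq3Mmbq7tFVpuomqqs3VZnqXq6nMzMVWVoepmczd12ZVVmd5zO3YZlQ2aJnM2rh1RDVXi7u6tFVEI0eKmpvFREMiRGaJm6REMzRVh3iqwSNDRneIiau0VFZleImZqp"/>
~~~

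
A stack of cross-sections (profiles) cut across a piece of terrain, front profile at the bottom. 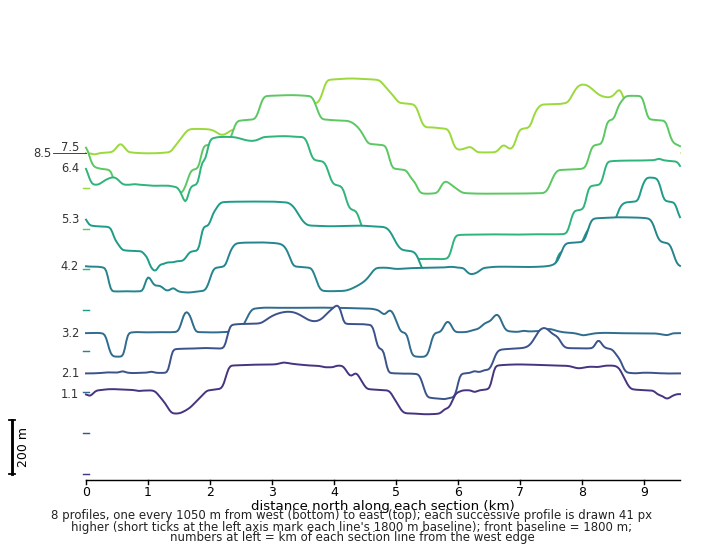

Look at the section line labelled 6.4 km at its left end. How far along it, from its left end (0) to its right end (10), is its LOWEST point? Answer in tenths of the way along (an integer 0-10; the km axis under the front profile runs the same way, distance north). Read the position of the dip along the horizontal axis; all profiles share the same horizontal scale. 6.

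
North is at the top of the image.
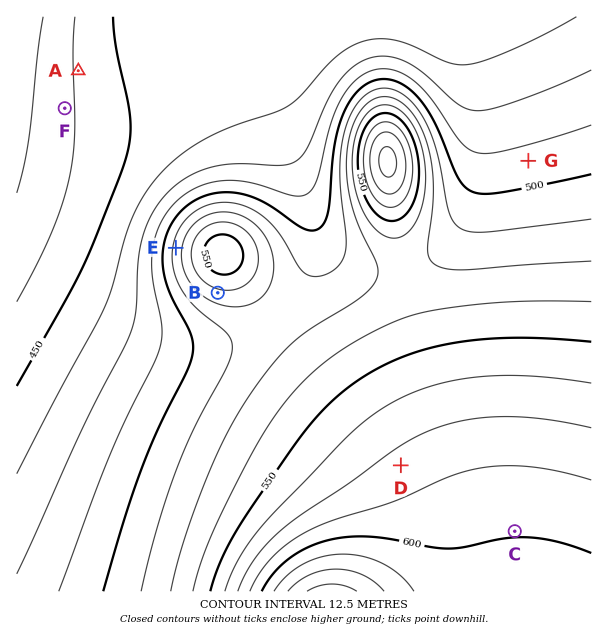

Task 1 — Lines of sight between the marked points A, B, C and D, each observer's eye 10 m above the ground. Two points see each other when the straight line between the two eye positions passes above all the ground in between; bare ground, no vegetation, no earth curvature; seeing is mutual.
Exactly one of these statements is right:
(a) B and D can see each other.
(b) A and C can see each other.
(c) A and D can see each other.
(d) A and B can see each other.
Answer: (a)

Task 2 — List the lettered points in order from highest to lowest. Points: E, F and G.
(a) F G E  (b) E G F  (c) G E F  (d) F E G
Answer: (b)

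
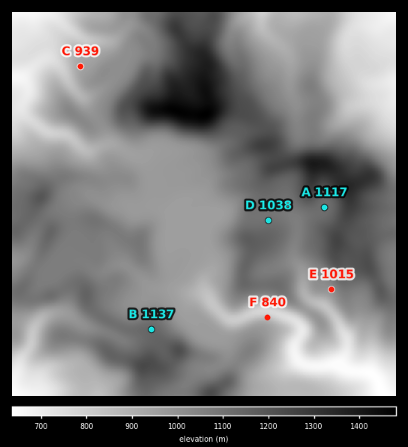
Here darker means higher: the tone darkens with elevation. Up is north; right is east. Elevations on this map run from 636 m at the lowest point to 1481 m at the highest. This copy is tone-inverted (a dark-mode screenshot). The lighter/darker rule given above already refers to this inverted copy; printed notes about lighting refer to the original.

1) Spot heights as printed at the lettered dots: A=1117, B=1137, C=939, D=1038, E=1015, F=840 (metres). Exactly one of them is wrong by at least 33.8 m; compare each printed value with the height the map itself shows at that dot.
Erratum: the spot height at D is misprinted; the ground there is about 1105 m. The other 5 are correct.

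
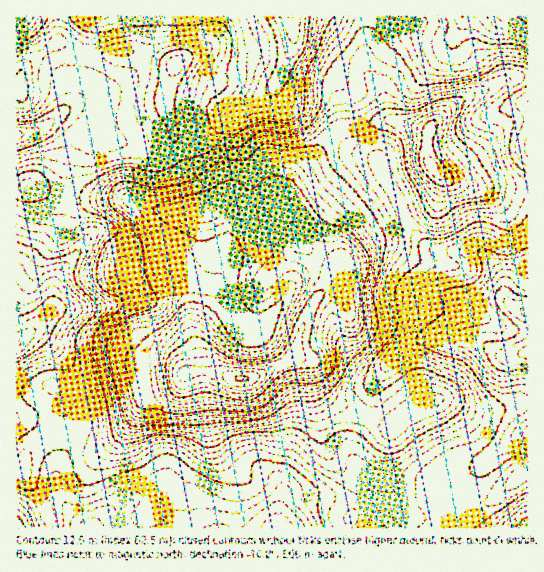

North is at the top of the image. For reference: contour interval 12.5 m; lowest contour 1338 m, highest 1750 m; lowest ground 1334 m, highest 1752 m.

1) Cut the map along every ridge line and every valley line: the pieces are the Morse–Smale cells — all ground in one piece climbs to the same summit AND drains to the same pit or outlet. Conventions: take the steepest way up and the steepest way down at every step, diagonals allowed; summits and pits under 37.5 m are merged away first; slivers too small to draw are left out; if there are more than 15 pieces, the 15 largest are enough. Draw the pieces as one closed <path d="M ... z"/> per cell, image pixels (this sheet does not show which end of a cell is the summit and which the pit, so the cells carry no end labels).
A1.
<path d="M333 133l-20 25-21 20-8 16-3 12 11 15 6 22-12-6-25-2-38-30-5 0-13 7-43-1-15-3-18-9-74-3-24-11-15 2 1 282 6 0 1-10 9-12 20-12 10-12 27 16 19 1 8-4 19-21 5-9 4-14 24-5 8-4 9-10 20-2 29 8 15 0 28-12 15-10 10-32 10-23 31-37-5-14 0-17 5-15 17-18 27-19-8-19-5-4-26-11z"/><path d="M387 183l-26 18-17 18-5 15 0 17 5 14-31 37-10 23-10 30 1 2 13 3 4 3 2 36 7 22 4 25 8 13 24 23 1 17-5 16 1 13 56 0 0-9 52-3 30-15 26-22 11-4 0-164-13-3-8-7-3-6-1-18-20-24-5-2-40 0-11-4-15-17-16-35z"/><path d="M299 357l-6 0-15 10-28 12-15 0-29-8-20 2-9 10-8 4-24 5-4 14-5 9-19 21-8 4-19-1-27-16-10 12-16 9-10 10-4 11 1 9 17 27 7 14 1 12 302 1 1-13 5-16 0-13-4-8-21-19-8-13-4-25-7-22-2-36z"/><path d="M290 16l-196 0-2 2-4 35 49-1 30 12 8 0-10 31 0 14 8 21 3 21 16 35 5 24 8 2 13-7 5 0 38 30 25 2 12 6-6-22-11-15 3-12 8-16 21-20 20-25-19-17-25-11-8-6-5-9 0-7 5-8 12-30 0-15z"/><path d="M137 52l-50 2-3 32-7 13-36 30-25 6 1 52 14-2 24 11 74 3 18 9 15 3 38 0-4-4-4-21-13-27-4-13-2-16-8-21 0-14 10-29z"/><path d="M527 16l-160 0-4 47 4 10 10 10 6 10 6 25 40 13 16-19 14-11 47-22 21-3z"/><path d="M430 164l-42 18 24 48 15 17 6 2 45 2 5 2 20 24 1 18 3 6 8 7 12 3 1-122-15-2-40 1-16-4-16-8z"/><path d="M366 16l-75 1 2 28-12 30-5 8 0 7 5 9 8 6 25 11 19 16 8-4 17-1 34-8-5-6-7-26-13-14-4-10 4-28z"/><path d="M527 76l-21 3-19 10-12 4-24 14-15 14-8 13-1 23 5 10 9 9 12 7 20 5 55-1z"/><path d="M59 41l-2 0-28 22-8 10 0 16-5 1 1 45 17-3 15-8 25-21 9-13 4-36-12-3z"/><path d="M394 120l-11 0-25 7-17 1-8 6 16 14 26 11 5 4 7 18 3 0 39-18-2-6 0-15 2-11z"/><path d="M527 476l-6 0-22 20-28 16-10 4-52 3 0 8 118 1z"/><path d="M57 16l-41 1 1 72 4 0 0-16 3-6 33-26 2-12z"/><path d="M22 469l-6 1 0 57 33 1 0-9-5-13z"/><path d="M93 16l-35 0-1 25 18 10 12 2z"/>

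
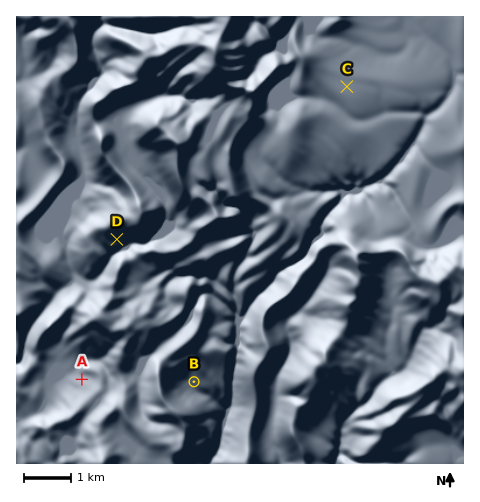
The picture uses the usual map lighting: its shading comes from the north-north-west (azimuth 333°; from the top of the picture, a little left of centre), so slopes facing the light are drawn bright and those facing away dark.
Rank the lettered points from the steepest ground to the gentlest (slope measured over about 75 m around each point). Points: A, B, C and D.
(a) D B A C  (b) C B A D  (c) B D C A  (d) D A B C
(d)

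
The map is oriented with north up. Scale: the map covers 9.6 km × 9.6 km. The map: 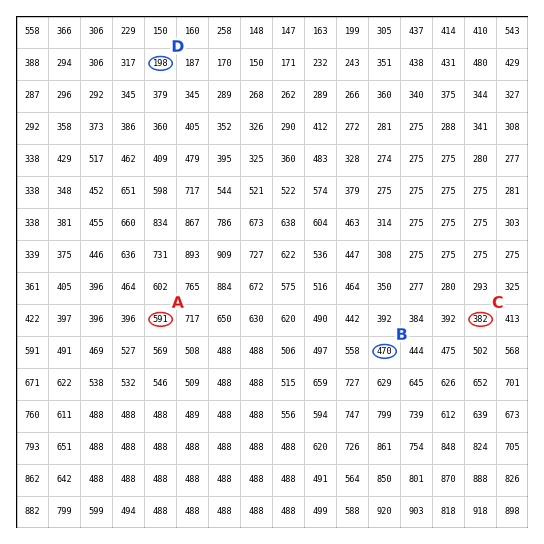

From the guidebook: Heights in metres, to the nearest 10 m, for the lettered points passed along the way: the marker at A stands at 590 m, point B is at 470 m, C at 380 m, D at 200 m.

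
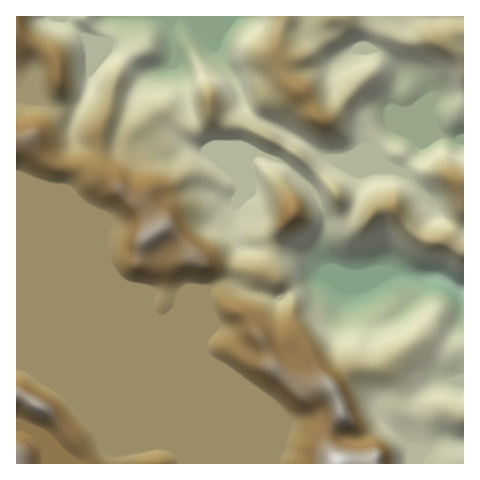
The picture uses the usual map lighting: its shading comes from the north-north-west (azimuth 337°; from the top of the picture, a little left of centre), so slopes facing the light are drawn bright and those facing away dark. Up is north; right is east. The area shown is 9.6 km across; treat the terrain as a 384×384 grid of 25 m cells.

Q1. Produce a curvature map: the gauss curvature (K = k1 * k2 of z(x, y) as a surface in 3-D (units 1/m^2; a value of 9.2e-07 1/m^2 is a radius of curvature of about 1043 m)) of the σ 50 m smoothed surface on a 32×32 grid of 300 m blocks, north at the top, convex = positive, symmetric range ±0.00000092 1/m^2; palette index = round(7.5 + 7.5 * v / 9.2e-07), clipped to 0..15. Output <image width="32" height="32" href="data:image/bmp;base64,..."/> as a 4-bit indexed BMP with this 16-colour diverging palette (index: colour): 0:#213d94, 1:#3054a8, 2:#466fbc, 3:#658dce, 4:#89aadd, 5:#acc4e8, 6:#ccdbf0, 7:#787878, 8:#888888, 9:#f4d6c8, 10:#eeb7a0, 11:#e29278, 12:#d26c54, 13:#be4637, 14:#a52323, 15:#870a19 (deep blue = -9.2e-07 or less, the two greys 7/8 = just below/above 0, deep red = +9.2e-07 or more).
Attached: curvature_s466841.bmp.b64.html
<image width="32" height="32" href="data:image/bmp;base64,Qk12AgAAAAAAAHYAAAAoAAAAIAAAACAAAAABAAQAAAAAAAACAAATCwAAEwsAABAAAAAAAAAAlD0hAKhUMAC8b0YAzo1lAN2qiQDoxKwA8NvMAHh4eACIiIgAyNb0AKC37gB4kuIAVGzSADdGvgAjI6UAGQqHAJd3d3d4lniIiHd3mU/kd4iGiJeHh3d4iIiHd1pUVIeHeHaHeIiIiIiIeIcoNneHiJp3h4iIiIiIiIhoj4mId3pMhniIiIiIiIiIp1eZd3eImHd4iIiIiId3d3bniHd4eFeIiIiIiIiIeJeGcWeYiId3iIiIiIh3d3eIhnd2iHd4iIiIiIiId5d3d3iHeId4Z4iIiIiHiHeIinh4mHiIeXeIiIiIh3eHeXhoaYh3iImYiIiIiIeHh3iHuJeIiIh3loiIiHd4aIdYd5CIeIh3d2WIiIh1l3eIZ4nKmYd4d2nAiIiId6d2rXOHVoiHeIdHn4iIiHd4h3l5lyWXaHeHjIWIiId4iZVqd3Ync2iIl0WViIh3iVaYiIiJj/GEi1V7ooiHd4d3Z3eIh3vxlkqfeZmHeHh5aneIh4l3aPp2dmiHh3doeXh3Z3eHloFGh3dlyYeGd3eHeIh3dHaWh4d3Fsd3eIZ4d4hpiId0hmV3a5k8bIh5h3eHdodrqniVd3h3SIhnaIaIdldlZHiP2HeId3iHVXd3iJd8h2hnVWN5l3d5d2hIeHeGT7aJeceZeHeIpHetiqp4mXN3d3Z3h4l4d4h5ioh2aYlmdoh3eLd4aXl2hJpXhopnaJa5l4SHh1hph3N2R3d4d3h2h4iXd4d3XXg/14aod3d4eKhXd5pneHaH"/>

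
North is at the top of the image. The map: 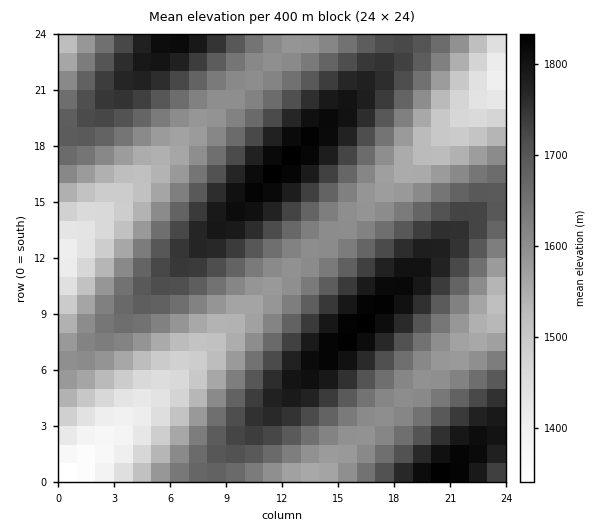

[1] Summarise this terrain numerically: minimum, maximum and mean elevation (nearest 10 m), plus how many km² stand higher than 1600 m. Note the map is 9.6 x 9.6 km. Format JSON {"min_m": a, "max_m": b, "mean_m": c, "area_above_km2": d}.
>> {"min_m": 1330, "max_m": 1840, "mean_m": 1640, "area_above_km2": 60.5}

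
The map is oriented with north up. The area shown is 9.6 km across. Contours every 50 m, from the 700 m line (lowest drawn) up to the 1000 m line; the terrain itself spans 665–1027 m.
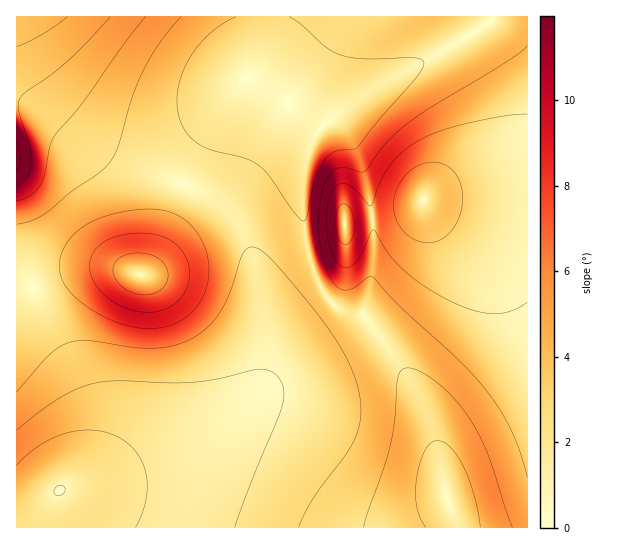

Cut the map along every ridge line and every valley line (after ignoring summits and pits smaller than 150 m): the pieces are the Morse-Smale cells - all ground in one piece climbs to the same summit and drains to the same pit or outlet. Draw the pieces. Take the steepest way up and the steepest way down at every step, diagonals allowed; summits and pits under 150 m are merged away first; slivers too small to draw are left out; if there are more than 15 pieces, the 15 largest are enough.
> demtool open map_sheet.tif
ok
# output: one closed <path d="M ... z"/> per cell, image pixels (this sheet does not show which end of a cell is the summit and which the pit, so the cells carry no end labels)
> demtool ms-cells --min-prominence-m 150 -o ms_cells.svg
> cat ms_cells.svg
<path d="M249 79l-8 6-13 17-25 41-24 51-23 61-13 18-2 2-20-6-42 2-32 9-22 9-9 6 1 233 438-1-2-10-9-28-11-56-8-23-13-27-47-66-18-4-19-14-12-21-5-15-8-44 0-37 8-37 6-12 7-7z"/><path d="M527 16l-34 0-3 5-24 16-113 64-36 32-6 12-7 26 0 60 7 32 5 15 7 13 11 14 13 8 12 2 6 3 47 65 13 27 8 23 11 56 11 39 73-1z"/><path d="M491 16l-474 0-1 278 31-14 40-11 34 0 20 6 2-2 13-18 23-61 24-51 25-41 19-23 15 6 57 39 6 1 36-29 105-59 24-16z"/>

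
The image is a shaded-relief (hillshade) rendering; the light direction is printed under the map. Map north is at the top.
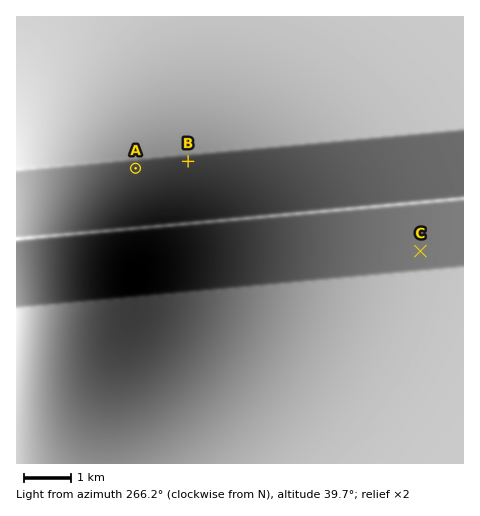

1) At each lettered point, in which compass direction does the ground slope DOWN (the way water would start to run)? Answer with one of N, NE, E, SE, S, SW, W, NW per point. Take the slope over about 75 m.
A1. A S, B S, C N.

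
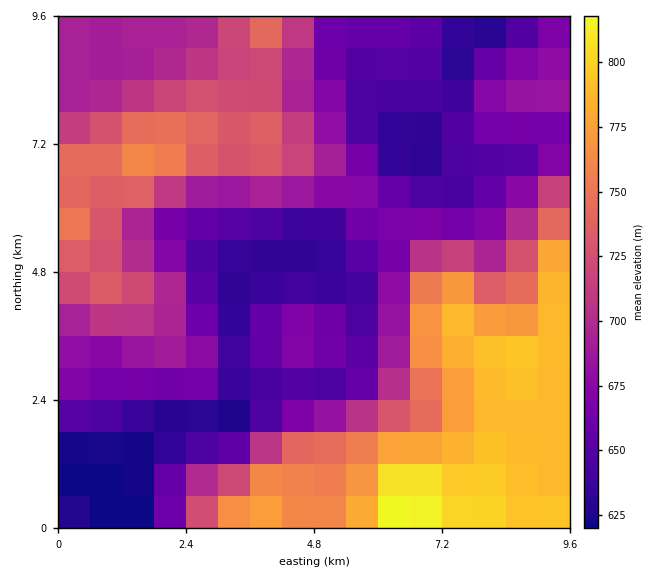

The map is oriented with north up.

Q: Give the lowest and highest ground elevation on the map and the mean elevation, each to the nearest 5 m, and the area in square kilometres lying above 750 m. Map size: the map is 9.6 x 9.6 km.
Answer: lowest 620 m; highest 825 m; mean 700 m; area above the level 19.7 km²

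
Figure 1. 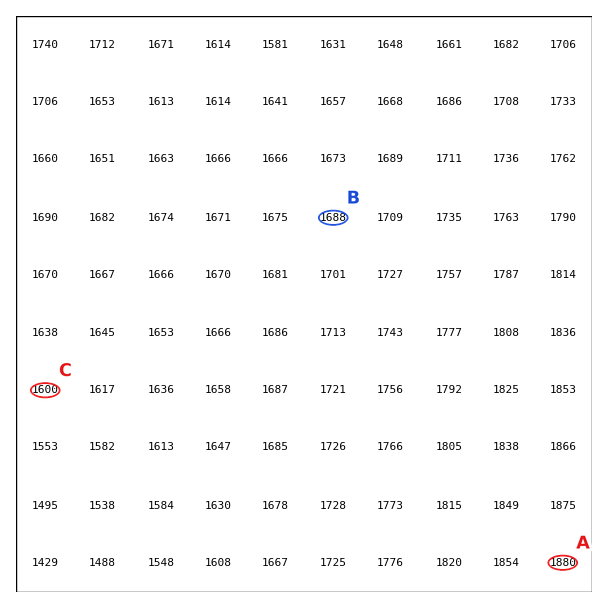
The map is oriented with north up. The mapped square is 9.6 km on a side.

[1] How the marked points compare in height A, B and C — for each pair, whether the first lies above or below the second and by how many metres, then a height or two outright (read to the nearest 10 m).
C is below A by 280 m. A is above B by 190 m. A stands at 1880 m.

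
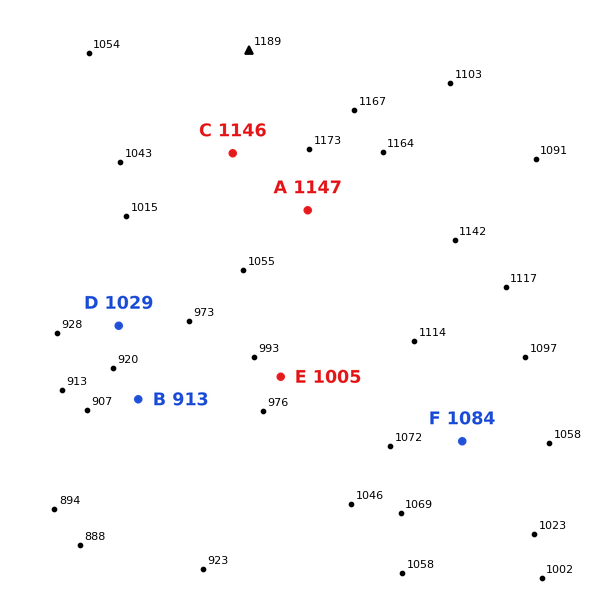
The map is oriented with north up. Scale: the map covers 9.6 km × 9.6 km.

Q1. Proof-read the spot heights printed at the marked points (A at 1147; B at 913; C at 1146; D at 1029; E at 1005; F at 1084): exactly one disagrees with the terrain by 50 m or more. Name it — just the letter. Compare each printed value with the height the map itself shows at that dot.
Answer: D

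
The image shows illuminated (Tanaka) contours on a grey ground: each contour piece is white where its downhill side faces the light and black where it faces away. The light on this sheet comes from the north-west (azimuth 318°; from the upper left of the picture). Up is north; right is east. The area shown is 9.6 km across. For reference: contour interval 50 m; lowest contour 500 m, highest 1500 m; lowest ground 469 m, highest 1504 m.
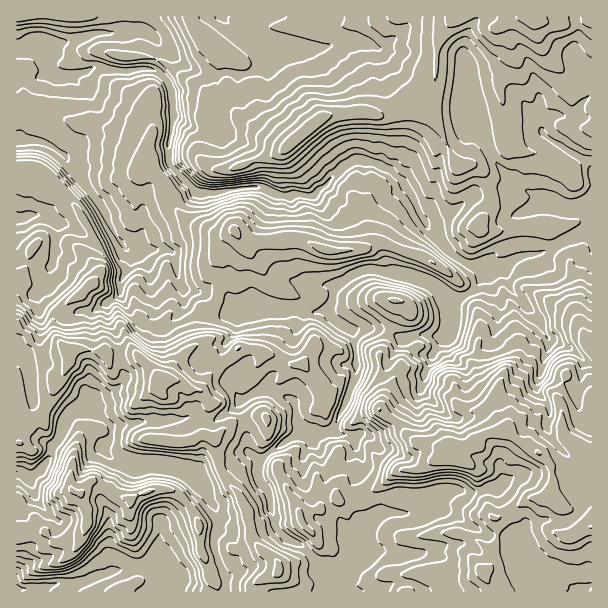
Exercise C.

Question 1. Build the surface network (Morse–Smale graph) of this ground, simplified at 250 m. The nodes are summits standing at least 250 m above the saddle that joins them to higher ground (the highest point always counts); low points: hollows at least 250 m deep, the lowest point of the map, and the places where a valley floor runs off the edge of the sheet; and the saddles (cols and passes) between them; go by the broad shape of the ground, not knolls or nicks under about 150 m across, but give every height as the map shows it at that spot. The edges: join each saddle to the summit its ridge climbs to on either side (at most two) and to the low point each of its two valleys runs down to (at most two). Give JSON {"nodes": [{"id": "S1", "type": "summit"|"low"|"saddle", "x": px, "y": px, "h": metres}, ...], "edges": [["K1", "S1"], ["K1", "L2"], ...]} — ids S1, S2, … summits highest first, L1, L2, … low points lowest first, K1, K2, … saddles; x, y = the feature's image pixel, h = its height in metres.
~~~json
{"nodes": [
{"id": "S1", "type": "summit", "x": 539, "y": 453, "h": 1504},
{"id": "S2", "type": "summit", "x": 531, "y": 17, "h": 1224},
{"id": "L1", "type": "low", "x": 36, "y": 42, "h": 469},
{"id": "L2", "type": "low", "x": 17, "y": 590, "h": 771},
{"id": "K1", "type": "saddle", "x": 45, "y": 410, "h": 1124},
{"id": "K2", "type": "saddle", "x": 564, "y": 240, "h": 816}],
"edges": [["K1", "S1"], ["K1", "L1"], ["K1", "L2"], ["K2", "S1"], ["K2", "S2"], ["K2", "L1"]]}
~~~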